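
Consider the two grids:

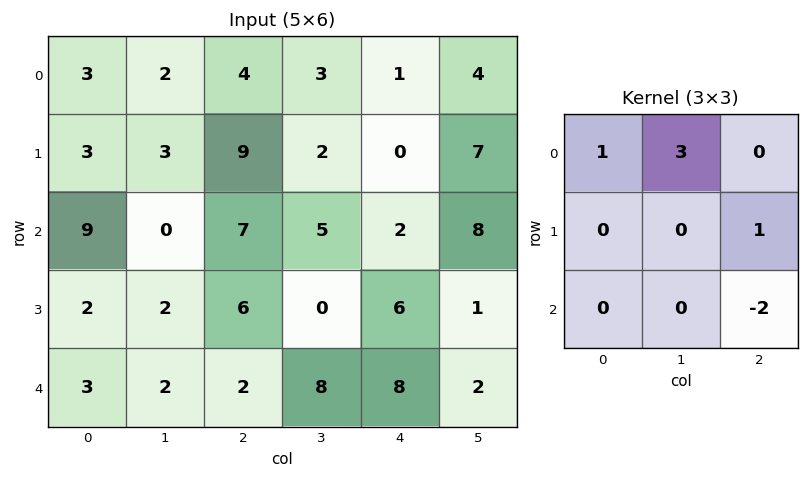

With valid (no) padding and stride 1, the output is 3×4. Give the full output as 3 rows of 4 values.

Output[0,0]: The receptive field on the input at this output position is [3 2 4 / 3 3 9 / 9 0 7]. Elementwise product with the kernel and sum: 3·1 + 2·3 + 9·1 + 7·-2.

4 6 9 -3
7 35 5 8
11 5 12 8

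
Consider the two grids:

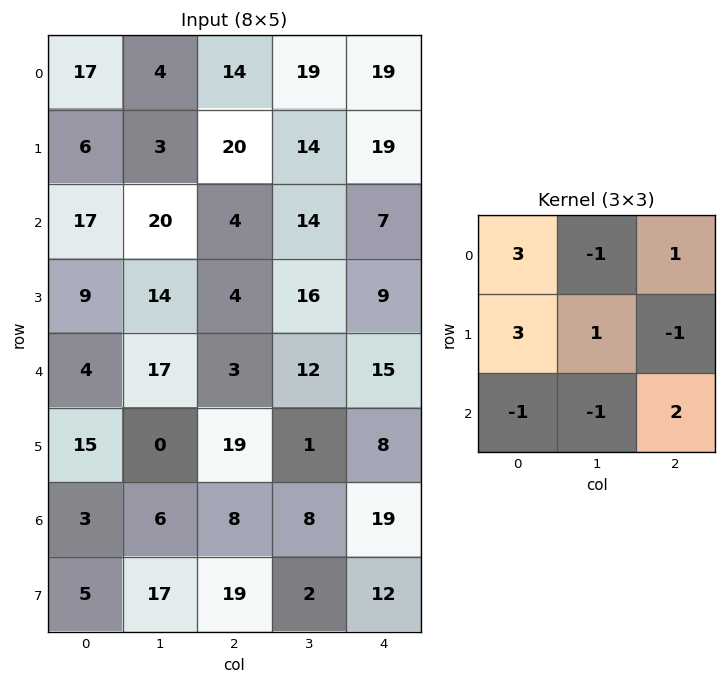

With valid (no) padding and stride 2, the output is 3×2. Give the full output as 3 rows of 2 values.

33 93
57 39
31 84

Output[0,0]: The receptive field on the input at this output position is [17 4 14 / 6 3 20 / 17 20 4]. Elementwise product with the kernel and sum: 17·3 + 4·-1 + 14·1 + 6·3 + 3·1 + 20·-1 + 17·-1 + 20·-1 + 4·2.
Output[0,1]: The receptive field on the input at this output position is [14 19 19 / 20 14 19 / 4 14 7]. Elementwise product with the kernel and sum: 14·3 + 19·-1 + 19·1 + 20·3 + 14·1 + 19·-1 + 4·-1 + 14·-1 + 7·2.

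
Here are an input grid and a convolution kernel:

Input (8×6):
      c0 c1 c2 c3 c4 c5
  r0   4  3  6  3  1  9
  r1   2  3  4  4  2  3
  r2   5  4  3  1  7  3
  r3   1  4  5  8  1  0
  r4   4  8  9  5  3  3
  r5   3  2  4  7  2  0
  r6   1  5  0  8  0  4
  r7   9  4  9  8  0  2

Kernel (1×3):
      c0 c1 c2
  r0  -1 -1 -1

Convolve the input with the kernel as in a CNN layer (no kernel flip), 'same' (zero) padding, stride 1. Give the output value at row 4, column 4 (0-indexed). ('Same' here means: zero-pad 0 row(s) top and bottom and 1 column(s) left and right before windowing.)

The receptive field on the zero-padded input at this output position is [5 3 3]. Elementwise product with the kernel and sum: 5·-1 + 3·-1 + 3·-1.

-11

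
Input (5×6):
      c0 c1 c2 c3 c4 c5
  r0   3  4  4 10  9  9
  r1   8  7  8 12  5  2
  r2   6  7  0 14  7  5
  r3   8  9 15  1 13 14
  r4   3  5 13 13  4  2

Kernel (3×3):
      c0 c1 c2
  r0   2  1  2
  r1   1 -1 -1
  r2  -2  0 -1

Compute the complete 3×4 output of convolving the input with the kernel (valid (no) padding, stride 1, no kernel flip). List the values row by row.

Output[0,0]: The receptive field on the input at this output position is [3 4 4 / 8 7 8 / 6 7 0]. Elementwise product with the kernel and sum: 3·2 + 4·1 + 4·2 + 8·1 + 7·-1 + 8·-1 + 6·-2 + 0·-1.
Output[0,1]: The receptive field on the input at this output position is [4 4 10 / 7 8 12 / 7 0 14]. Elementwise product with the kernel and sum: 4·2 + 4·1 + 10·2 + 7·1 + 8·-1 + 12·-1 + 7·-2 + 14·-1.

-1 -9 20 19
7 20 -26 19
-16 12 -1 -9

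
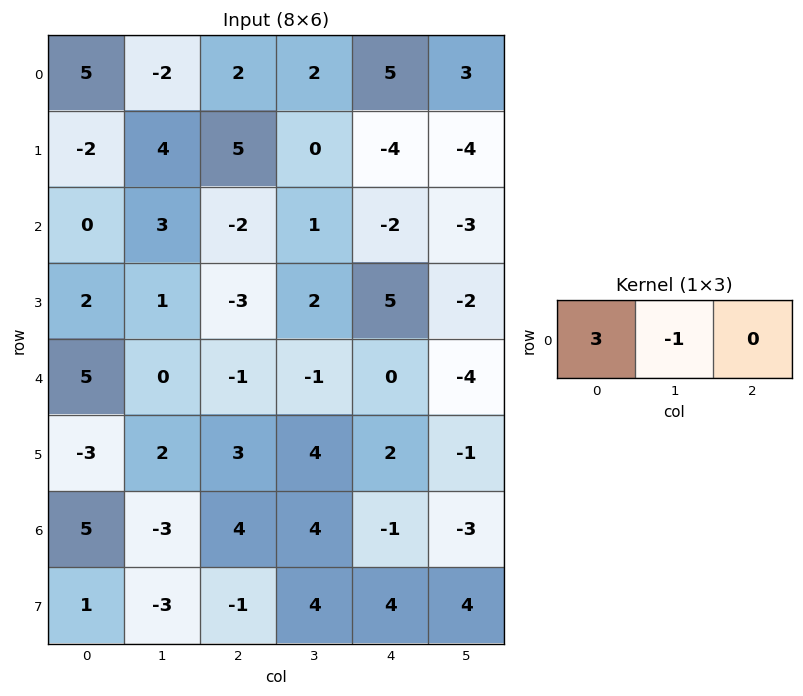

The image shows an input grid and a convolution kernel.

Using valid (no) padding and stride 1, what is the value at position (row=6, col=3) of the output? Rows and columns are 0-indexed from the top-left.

The receptive field on the input at this output position is [4 -1 -3]. Elementwise product with the kernel and sum: 4·3 + -1·-1.

13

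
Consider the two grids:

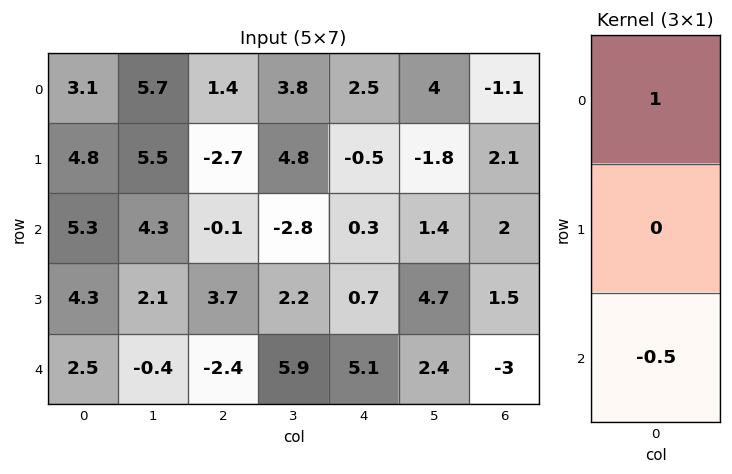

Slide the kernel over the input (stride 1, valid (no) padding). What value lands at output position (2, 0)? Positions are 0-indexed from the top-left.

4.05

The receptive field on the input at this output position is [5.3 / 4.3 / 2.5]. Elementwise product with the kernel and sum: 5.3·1 + 2.5·-0.5.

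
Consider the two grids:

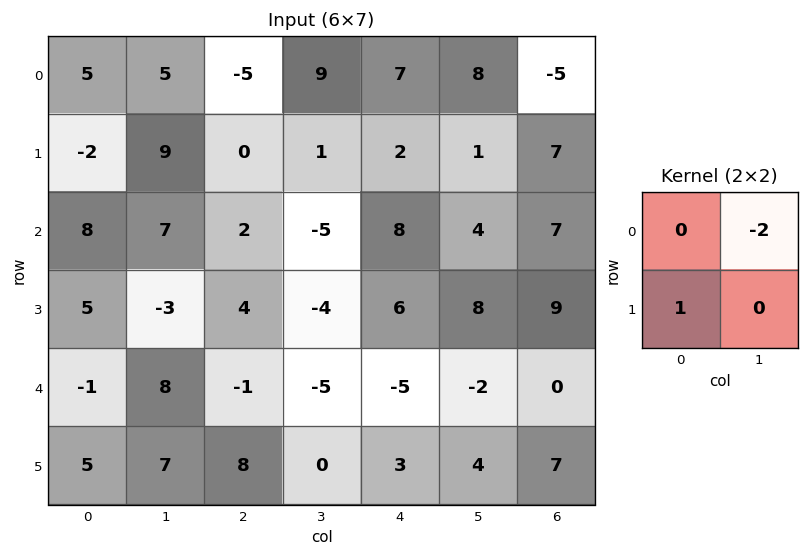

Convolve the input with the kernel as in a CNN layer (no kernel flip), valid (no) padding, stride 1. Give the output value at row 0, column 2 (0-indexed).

-18

The receptive field on the input at this output position is [-5 9 / 0 1]. Elementwise product with the kernel and sum: 9·-2 + 0·1.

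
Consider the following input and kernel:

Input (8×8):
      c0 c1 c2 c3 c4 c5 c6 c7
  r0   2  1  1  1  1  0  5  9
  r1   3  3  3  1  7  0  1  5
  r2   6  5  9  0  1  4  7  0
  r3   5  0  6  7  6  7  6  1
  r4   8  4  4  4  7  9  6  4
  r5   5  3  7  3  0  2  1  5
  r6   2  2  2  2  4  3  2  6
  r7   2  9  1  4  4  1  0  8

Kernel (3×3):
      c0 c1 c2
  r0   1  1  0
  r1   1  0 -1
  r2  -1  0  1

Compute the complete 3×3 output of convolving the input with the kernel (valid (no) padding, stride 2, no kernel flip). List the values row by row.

Output[0,0]: The receptive field on the input at this output position is [2 1 1 / 3 3 3 / 6 5 9]. Elementwise product with the kernel and sum: 2·1 + 1·1 + 3·1 + 3·-1 + 6·-1 + 9·1.

6 -10 13
6 12 4
10 17 13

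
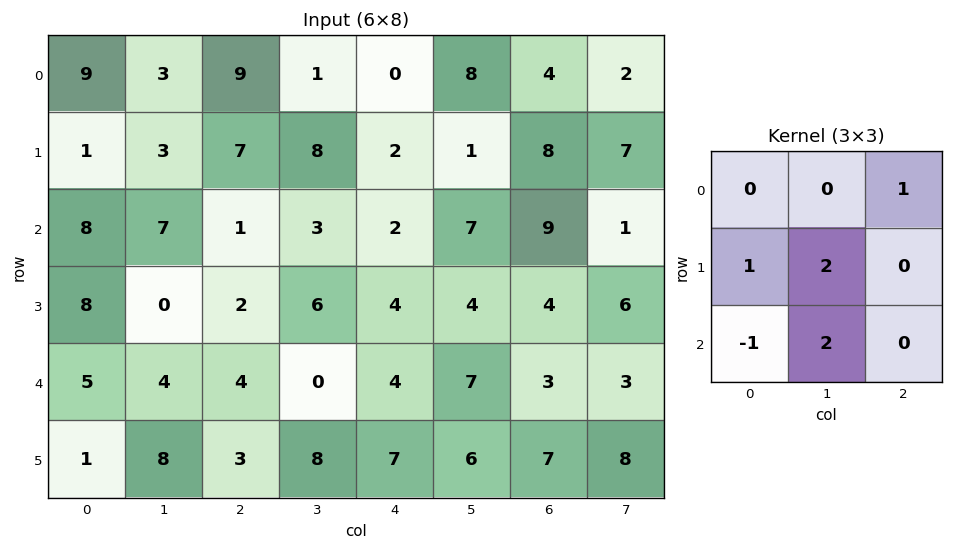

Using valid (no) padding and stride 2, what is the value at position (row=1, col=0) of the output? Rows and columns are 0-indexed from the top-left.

12

The receptive field on the input at this output position is [8 7 1 / 8 0 2 / 5 4 4]. Elementwise product with the kernel and sum: 1·1 + 8·1 + 0·2 + 5·-1 + 4·2.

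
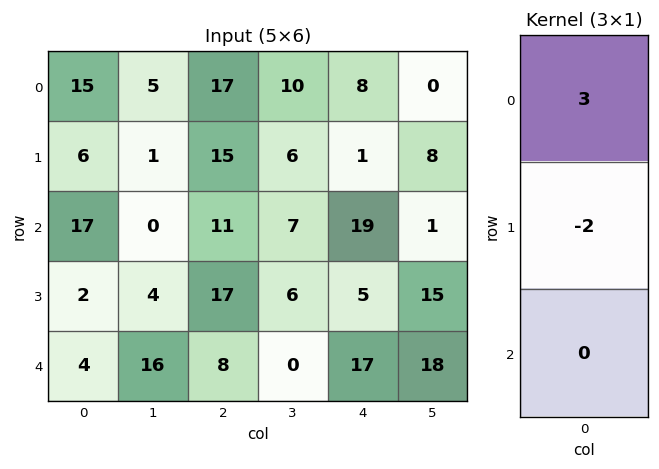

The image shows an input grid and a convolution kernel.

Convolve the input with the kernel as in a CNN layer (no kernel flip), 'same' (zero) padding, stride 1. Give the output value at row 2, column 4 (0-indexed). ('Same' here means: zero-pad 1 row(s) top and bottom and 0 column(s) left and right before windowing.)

The receptive field on the zero-padded input at this output position is [1 / 19 / 5]. Elementwise product with the kernel and sum: 1·3 + 19·-2.

-35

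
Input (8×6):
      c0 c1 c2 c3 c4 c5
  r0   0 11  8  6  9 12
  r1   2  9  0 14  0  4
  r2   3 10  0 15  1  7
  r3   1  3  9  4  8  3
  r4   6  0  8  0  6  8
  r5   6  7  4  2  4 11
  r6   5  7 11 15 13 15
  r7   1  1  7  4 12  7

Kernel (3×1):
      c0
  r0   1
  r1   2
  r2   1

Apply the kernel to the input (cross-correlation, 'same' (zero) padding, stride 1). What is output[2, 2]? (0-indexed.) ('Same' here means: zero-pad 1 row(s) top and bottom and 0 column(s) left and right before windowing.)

9

The receptive field on the zero-padded input at this output position is [0 / 0 / 9]. Elementwise product with the kernel and sum: 0·1 + 0·2 + 9·1.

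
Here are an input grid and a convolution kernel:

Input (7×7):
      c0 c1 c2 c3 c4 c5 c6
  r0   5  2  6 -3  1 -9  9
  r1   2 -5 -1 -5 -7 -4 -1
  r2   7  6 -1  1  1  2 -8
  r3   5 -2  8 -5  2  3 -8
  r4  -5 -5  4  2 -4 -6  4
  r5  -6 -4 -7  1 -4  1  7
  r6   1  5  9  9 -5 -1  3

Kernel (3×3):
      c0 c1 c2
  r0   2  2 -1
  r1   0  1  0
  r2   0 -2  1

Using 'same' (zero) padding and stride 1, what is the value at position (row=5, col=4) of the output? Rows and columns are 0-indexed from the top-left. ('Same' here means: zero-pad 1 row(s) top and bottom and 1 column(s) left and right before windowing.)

7

The receptive field on the zero-padded input at this output position is [2 -4 -6 / 1 -4 1 / 9 -5 -1]. Elementwise product with the kernel and sum: 2·2 + -4·2 + -6·-1 + -4·1 + -5·-2 + -1·1.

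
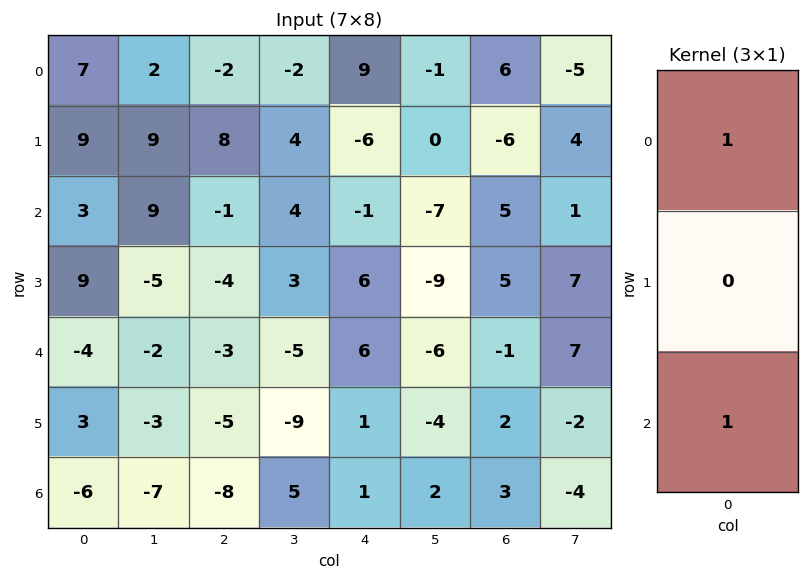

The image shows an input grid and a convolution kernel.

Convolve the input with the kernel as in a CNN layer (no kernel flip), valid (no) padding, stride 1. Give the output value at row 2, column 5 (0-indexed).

The receptive field on the input at this output position is [-7 / -9 / -6]. Elementwise product with the kernel and sum: -7·1 + -6·1.

-13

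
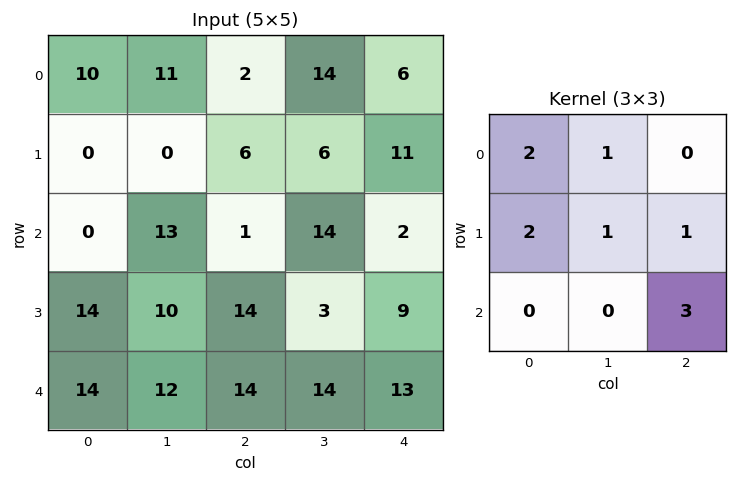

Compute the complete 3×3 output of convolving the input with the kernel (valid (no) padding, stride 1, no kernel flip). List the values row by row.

Output[0,0]: The receptive field on the input at this output position is [10 11 2 / 0 0 6 / 0 13 1]. Elementwise product with the kernel and sum: 10·2 + 11·1 + 0·2 + 0·1 + 6·1 + 1·3.
Output[0,1]: The receptive field on the input at this output position is [11 2 14 / 0 6 6 / 13 1 14]. Elementwise product with the kernel and sum: 11·2 + 2·1 + 0·2 + 6·1 + 6·1 + 14·3.

40 78 53
56 56 63
107 106 95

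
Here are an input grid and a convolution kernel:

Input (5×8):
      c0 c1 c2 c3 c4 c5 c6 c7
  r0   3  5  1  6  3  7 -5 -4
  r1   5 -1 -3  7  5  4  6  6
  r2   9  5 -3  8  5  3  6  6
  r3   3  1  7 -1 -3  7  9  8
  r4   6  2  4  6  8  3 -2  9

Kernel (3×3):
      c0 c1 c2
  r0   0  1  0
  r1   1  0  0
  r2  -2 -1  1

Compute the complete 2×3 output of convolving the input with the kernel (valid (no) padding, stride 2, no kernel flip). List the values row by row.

Output[0,0]: The receptive field on the input at this output position is [3 5 1 / 5 -1 -3 / 9 5 -3]. Elementwise product with the kernel and sum: 5·1 + 5·1 + 9·-2 + 5·-1 + -3·1.

-16 6 5
-2 9 -21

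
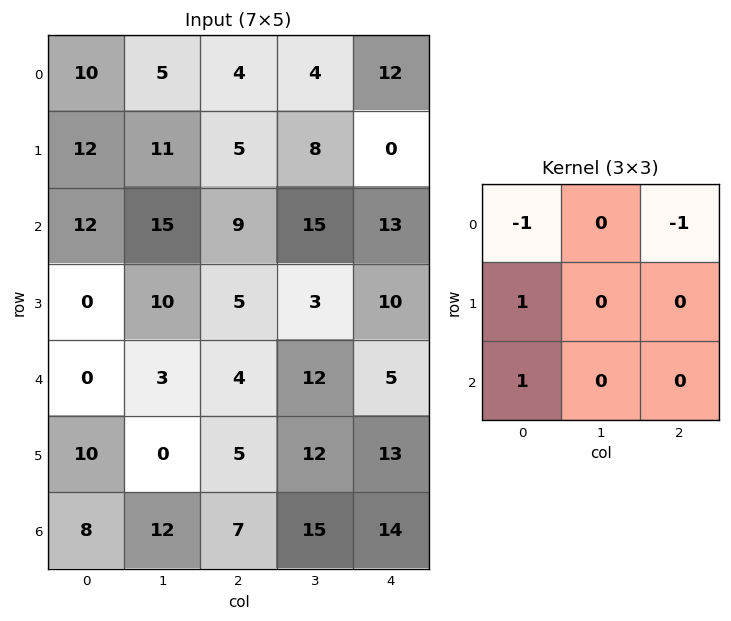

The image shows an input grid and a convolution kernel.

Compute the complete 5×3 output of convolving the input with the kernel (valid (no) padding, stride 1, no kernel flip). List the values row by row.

Output[0,0]: The receptive field on the input at this output position is [10 5 4 / 12 11 5 / 12 15 9]. Elementwise product with the kernel and sum: 10·-1 + 4·-1 + 12·1 + 12·1.

10 17 -2
-5 6 9
-21 -17 -13
5 -10 -6
14 -3 3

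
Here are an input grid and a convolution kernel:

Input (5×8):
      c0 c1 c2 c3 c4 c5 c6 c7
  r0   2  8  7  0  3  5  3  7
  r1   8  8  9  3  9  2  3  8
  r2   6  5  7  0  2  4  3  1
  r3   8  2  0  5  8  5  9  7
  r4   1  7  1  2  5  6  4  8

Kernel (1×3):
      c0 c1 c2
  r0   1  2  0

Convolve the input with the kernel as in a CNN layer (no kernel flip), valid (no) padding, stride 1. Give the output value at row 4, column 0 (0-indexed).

15

The receptive field on the input at this output position is [1 7 1]. Elementwise product with the kernel and sum: 1·1 + 7·2.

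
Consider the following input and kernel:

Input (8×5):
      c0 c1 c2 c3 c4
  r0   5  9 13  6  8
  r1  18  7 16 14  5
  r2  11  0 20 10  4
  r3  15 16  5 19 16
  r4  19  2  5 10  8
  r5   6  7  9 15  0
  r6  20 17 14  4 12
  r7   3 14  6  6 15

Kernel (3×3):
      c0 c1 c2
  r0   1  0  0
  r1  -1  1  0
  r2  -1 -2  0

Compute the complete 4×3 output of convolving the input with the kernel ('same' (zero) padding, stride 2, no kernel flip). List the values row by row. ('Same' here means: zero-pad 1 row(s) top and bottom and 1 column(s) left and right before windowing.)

Output[0,0]: The receptive field on the zero-padded input at this output position is [0 0 0 / 0 5 9 / 0 18 7]. Elementwise product with the kernel and sum: 0·1 + 0·-1 + 5·1 + 0·-1 + 18·-2.
Output[0,1]: The receptive field on the zero-padded input at this output position is [0 0 0 / 9 13 6 / 7 16 14]. Elementwise product with the kernel and sum: 0·1 + 9·-1 + 13·1 + 7·-1 + 16·-2.

-31 -35 -22
-19 1 -43
7 -6 2
14 -22 -13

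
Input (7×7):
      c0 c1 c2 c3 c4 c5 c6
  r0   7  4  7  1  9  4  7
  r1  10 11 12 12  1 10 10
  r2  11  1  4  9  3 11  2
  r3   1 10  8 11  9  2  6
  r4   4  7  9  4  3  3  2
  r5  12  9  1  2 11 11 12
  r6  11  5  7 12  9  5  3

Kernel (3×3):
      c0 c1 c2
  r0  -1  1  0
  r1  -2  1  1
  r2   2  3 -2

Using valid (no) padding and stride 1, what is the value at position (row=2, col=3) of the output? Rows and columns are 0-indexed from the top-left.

The receptive field on the input at this output position is [9 3 11 / 11 9 2 / 4 3 3]. Elementwise product with the kernel and sum: 9·-1 + 3·1 + 11·-2 + 9·1 + 2·1 + 4·2 + 3·3 + 3·-2.

-6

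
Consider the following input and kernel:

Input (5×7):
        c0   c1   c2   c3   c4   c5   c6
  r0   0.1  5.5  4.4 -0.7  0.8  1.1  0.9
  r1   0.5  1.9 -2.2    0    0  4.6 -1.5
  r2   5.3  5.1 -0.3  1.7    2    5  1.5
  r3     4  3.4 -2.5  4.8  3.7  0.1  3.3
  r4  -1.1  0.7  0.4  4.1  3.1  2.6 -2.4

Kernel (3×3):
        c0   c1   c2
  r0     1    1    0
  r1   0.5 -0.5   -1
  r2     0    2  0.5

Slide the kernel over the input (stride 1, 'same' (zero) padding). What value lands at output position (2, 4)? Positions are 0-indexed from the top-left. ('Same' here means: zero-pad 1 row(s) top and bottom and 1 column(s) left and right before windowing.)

2.3

The receptive field on the zero-padded input at this output position is [0 0 4.6 / 1.7 2 5 / 4.8 3.7 0.1]. Elementwise product with the kernel and sum: 0·1 + 0·1 + 1.7·0.5 + 2·-0.5 + 5·-1 + 3.7·2 + 0.1·0.5.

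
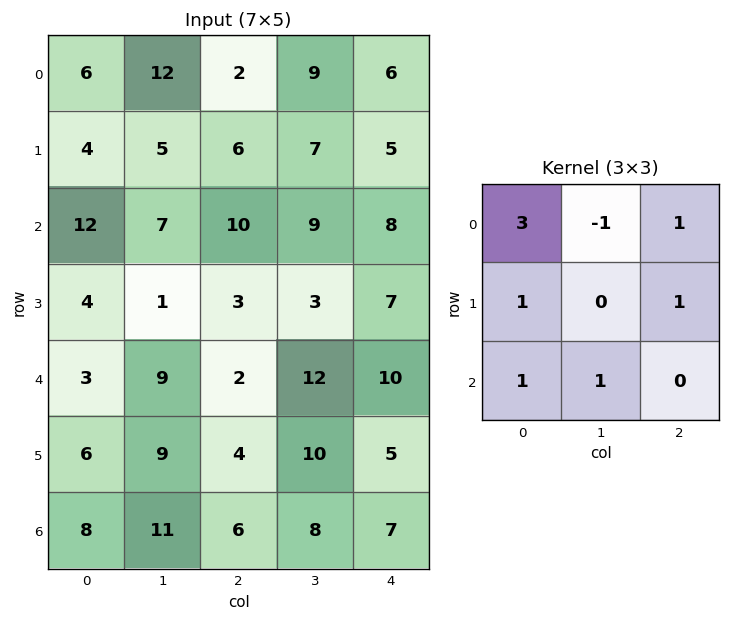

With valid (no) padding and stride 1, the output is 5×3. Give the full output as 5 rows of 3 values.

37 72 33
40 36 40
58 35 53
34 37 39
31 73 27

Output[0,0]: The receptive field on the input at this output position is [6 12 2 / 4 5 6 / 12 7 10]. Elementwise product with the kernel and sum: 6·3 + 12·-1 + 2·1 + 4·1 + 6·1 + 12·1 + 7·1.
Output[0,1]: The receptive field on the input at this output position is [12 2 9 / 5 6 7 / 7 10 9]. Elementwise product with the kernel and sum: 12·3 + 2·-1 + 9·1 + 5·1 + 7·1 + 7·1 + 10·1.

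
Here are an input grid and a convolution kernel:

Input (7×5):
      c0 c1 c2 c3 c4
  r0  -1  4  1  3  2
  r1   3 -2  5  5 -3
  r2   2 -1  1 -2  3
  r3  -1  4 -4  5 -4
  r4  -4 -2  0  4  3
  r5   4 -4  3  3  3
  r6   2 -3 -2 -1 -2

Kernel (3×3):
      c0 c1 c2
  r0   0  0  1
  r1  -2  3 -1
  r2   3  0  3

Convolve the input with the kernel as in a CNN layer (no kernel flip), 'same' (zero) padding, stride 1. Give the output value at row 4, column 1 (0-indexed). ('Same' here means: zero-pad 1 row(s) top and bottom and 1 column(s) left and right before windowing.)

The receptive field on the zero-padded input at this output position is [-1 4 -4 / -4 -2 0 / 4 -4 3]. Elementwise product with the kernel and sum: -4·1 + -4·-2 + -2·3 + 0·-1 + 4·3 + 3·3.

19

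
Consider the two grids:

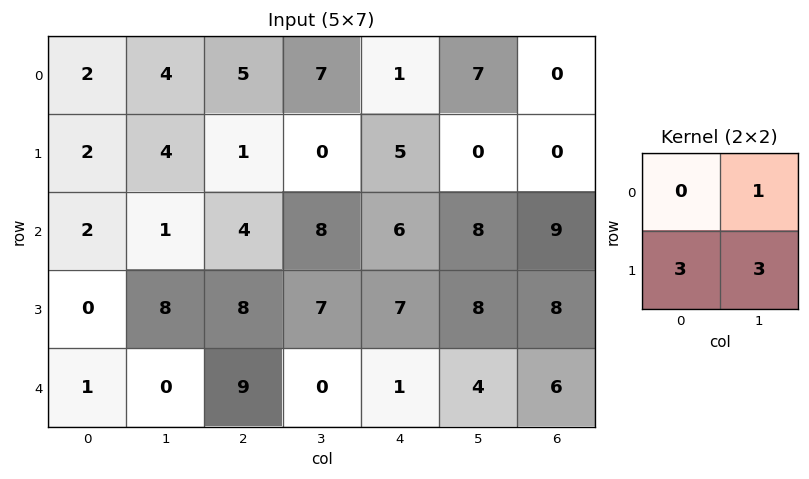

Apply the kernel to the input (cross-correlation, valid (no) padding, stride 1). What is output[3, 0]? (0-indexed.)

11

The receptive field on the input at this output position is [0 8 / 1 0]. Elementwise product with the kernel and sum: 8·1 + 1·3 + 0·3.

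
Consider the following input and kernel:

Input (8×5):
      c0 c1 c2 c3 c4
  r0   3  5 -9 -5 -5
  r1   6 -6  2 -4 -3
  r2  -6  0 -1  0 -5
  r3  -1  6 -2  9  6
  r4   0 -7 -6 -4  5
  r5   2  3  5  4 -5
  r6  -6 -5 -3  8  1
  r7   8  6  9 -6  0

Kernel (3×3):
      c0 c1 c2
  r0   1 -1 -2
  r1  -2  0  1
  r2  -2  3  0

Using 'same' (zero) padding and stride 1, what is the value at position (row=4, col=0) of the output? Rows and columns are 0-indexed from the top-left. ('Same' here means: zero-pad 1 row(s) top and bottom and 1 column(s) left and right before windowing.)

The receptive field on the zero-padded input at this output position is [0 -1 6 / 0 0 -7 / 0 2 3]. Elementwise product with the kernel and sum: 0·1 + -1·-1 + 6·-2 + 0·-2 + -7·1 + 0·-2 + 2·3.

-12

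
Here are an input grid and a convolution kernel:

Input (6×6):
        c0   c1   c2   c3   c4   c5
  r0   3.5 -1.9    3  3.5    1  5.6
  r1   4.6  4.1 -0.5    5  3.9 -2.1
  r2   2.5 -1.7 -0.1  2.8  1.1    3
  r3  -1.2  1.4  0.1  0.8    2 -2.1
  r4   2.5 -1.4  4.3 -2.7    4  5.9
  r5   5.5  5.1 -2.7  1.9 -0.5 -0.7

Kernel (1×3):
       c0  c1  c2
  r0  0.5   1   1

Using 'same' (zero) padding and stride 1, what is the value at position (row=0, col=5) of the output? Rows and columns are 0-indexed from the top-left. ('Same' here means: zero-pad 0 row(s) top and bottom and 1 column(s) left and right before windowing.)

6.1

The receptive field on the zero-padded input at this output position is [1 5.6 0]. Elementwise product with the kernel and sum: 1·0.5 + 5.6·1 + 0·1.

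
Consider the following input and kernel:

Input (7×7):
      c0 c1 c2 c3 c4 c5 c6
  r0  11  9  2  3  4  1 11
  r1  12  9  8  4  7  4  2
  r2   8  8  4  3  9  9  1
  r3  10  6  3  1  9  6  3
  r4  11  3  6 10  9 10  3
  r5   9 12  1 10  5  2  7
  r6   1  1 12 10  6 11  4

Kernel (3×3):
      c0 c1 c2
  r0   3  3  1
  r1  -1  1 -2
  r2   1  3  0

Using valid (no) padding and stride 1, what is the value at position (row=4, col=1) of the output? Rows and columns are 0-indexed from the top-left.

The receptive field on the input at this output position is [3 6 10 / 12 1 10 / 1 12 10]. Elementwise product with the kernel and sum: 3·3 + 6·3 + 10·1 + 12·-1 + 1·1 + 10·-2 + 1·1 + 12·3.

43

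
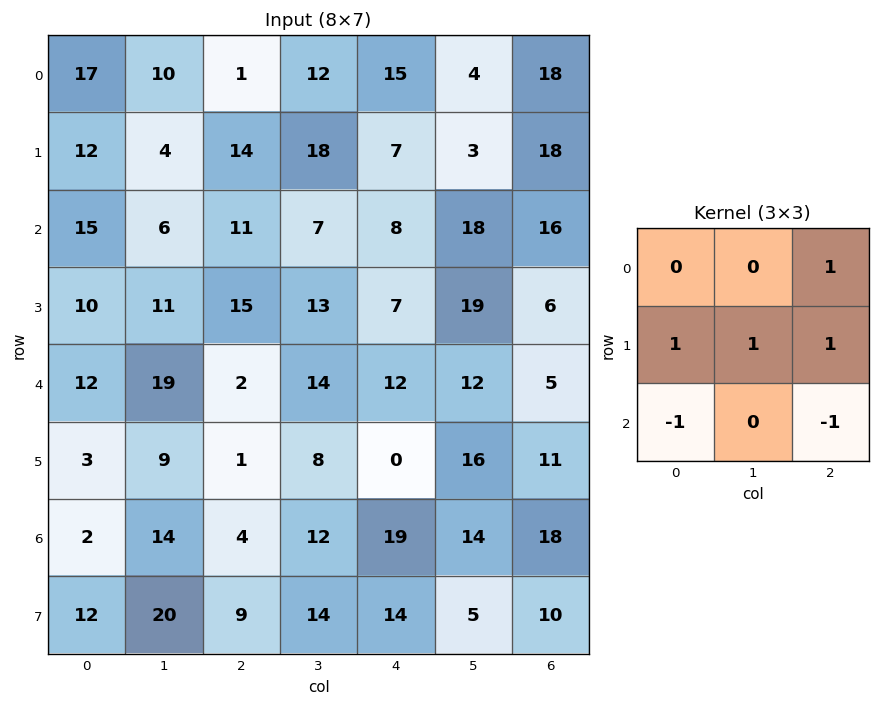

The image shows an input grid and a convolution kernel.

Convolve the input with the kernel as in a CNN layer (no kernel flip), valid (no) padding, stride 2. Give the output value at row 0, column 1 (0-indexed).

35

The receptive field on the input at this output position is [1 12 15 / 14 18 7 / 11 7 8]. Elementwise product with the kernel and sum: 15·1 + 14·1 + 18·1 + 7·1 + 11·-1 + 8·-1.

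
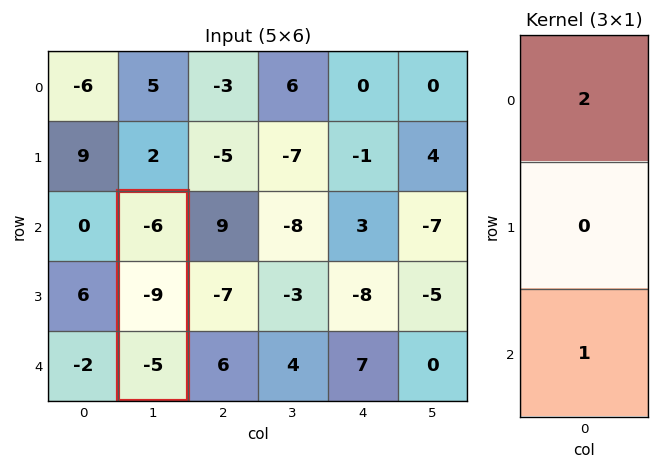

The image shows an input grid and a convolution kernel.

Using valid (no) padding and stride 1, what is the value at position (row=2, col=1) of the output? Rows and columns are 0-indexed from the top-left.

The receptive field on the input at this output position is [-6 / -9 / -5]. Elementwise product with the kernel and sum: -6·2 + -5·1.

-17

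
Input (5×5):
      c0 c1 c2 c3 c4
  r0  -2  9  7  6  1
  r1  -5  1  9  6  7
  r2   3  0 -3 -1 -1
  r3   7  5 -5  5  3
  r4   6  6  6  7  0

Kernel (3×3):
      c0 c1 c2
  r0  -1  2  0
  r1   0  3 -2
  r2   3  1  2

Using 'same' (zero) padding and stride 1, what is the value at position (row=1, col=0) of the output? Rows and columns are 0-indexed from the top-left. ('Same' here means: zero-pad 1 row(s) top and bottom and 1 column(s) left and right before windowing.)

The receptive field on the zero-padded input at this output position is [0 -2 9 / 0 -5 1 / 0 3 0]. Elementwise product with the kernel and sum: 0·-1 + -2·2 + -5·3 + 1·-2 + 0·3 + 3·1 + 0·2.

-18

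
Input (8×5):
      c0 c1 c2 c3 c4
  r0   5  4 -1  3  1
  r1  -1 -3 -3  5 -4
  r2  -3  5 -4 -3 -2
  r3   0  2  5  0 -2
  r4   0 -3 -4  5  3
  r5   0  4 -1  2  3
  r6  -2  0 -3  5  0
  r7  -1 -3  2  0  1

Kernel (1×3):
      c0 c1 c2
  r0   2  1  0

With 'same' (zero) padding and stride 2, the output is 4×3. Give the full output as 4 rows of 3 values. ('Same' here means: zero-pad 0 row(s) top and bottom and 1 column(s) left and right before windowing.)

Output[0,0]: The receptive field on the zero-padded input at this output position is [0 5 4]. Elementwise product with the kernel and sum: 0·2 + 5·1.

5 7 7
-3 6 -8
0 -10 13
-2 -3 10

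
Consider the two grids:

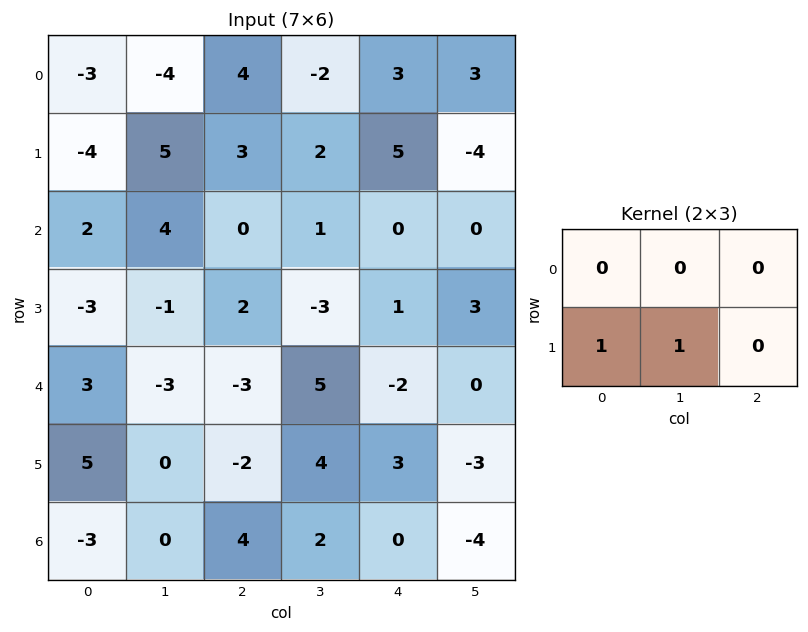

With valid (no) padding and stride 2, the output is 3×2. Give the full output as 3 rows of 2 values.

1 5
-4 -1
5 2

Output[0,0]: The receptive field on the input at this output position is [-3 -4 4 / -4 5 3]. Elementwise product with the kernel and sum: -4·1 + 5·1.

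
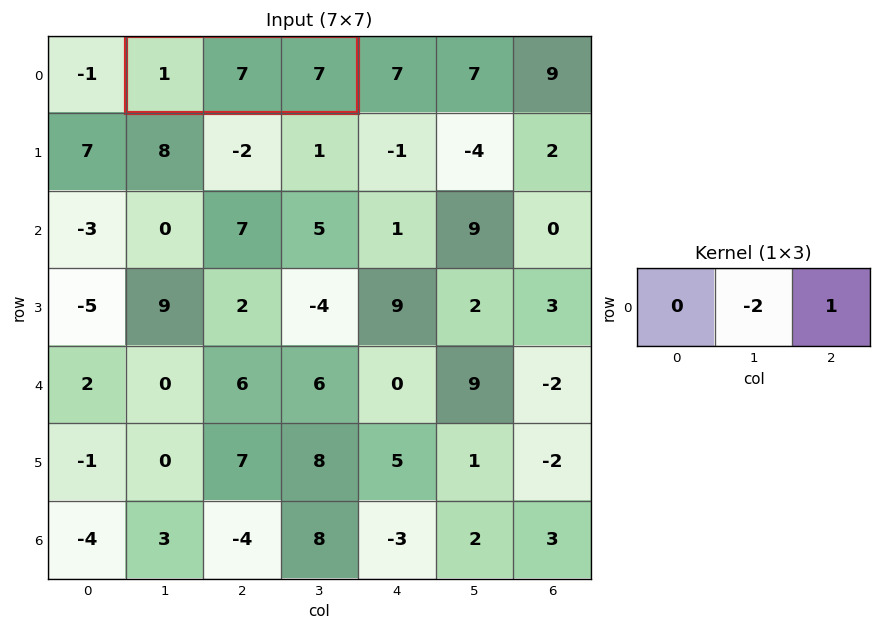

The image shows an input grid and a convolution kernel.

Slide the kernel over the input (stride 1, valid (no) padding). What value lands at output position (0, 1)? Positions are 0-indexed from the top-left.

-7

The receptive field on the input at this output position is [1 7 7]. Elementwise product with the kernel and sum: 7·-2 + 7·1.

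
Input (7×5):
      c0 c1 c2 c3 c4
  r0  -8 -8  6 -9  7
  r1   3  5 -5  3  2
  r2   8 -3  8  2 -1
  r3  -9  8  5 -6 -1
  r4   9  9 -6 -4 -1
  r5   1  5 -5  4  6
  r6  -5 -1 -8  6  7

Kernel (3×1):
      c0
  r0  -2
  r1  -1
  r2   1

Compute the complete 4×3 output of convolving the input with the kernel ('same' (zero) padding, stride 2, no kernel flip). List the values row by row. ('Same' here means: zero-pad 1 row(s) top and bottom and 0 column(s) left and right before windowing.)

11 -11 -5
-23 7 -4
10 -9 9
3 18 -19

Output[0,0]: The receptive field on the zero-padded input at this output position is [0 / -8 / 3]. Elementwise product with the kernel and sum: 0·-2 + -8·-1 + 3·1.
Output[0,1]: The receptive field on the zero-padded input at this output position is [0 / 6 / -5]. Elementwise product with the kernel and sum: 0·-2 + 6·-1 + -5·1.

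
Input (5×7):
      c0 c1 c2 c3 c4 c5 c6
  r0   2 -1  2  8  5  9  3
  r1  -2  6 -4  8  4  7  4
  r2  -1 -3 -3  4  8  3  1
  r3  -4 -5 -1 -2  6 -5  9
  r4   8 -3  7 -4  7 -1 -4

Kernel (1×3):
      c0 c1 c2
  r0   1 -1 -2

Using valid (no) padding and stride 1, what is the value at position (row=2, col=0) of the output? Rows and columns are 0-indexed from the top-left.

8

The receptive field on the input at this output position is [-1 -3 -3]. Elementwise product with the kernel and sum: -1·1 + -3·-1 + -3·-2.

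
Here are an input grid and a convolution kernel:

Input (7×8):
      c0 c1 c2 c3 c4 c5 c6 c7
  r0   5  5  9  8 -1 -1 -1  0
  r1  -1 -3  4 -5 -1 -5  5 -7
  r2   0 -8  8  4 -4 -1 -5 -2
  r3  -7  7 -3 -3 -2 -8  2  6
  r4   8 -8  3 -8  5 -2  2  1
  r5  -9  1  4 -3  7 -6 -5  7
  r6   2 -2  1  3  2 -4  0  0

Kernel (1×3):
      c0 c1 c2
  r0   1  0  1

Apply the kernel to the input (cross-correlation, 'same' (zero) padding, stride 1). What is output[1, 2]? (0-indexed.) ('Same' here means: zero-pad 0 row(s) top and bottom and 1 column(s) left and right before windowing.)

The receptive field on the zero-padded input at this output position is [-3 4 -5]. Elementwise product with the kernel and sum: -3·1 + -5·1.

-8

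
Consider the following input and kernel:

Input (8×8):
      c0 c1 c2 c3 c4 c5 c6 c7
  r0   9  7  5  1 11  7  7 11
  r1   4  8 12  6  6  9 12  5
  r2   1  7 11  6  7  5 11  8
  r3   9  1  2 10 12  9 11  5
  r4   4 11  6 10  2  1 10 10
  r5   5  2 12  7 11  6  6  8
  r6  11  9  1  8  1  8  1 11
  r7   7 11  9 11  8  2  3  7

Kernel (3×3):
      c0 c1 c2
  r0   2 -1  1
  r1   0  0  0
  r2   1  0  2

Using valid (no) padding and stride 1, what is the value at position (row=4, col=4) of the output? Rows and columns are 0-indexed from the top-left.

The receptive field on the input at this output position is [2 1 10 / 11 6 6 / 1 8 1]. Elementwise product with the kernel and sum: 2·2 + 1·-1 + 10·1 + 1·1 + 1·2.

16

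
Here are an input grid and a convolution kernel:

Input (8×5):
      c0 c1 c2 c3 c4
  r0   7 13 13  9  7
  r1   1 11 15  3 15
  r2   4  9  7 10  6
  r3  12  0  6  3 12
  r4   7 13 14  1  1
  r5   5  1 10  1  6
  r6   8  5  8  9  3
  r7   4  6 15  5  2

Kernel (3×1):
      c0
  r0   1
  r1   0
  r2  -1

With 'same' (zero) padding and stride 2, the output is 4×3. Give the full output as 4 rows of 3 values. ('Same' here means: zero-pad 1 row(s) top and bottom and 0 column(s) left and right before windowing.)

Output[0,0]: The receptive field on the zero-padded input at this output position is [0 / 7 / 1]. Elementwise product with the kernel and sum: 0·1 + 1·-1.

-1 -15 -15
-11 9 3
7 -4 6
1 -5 4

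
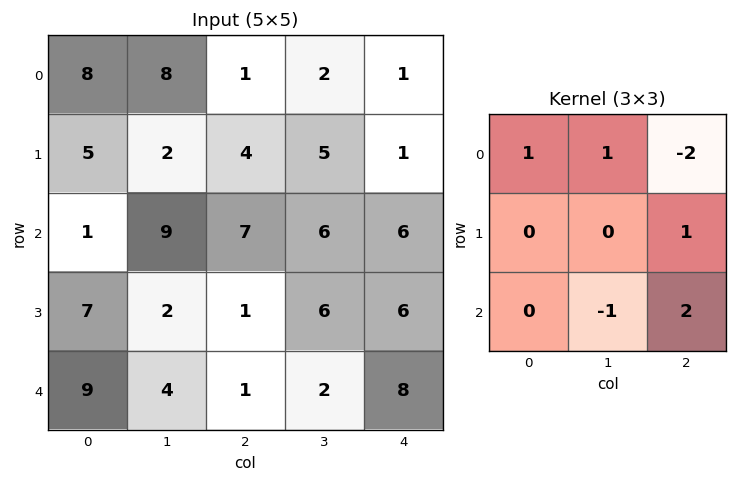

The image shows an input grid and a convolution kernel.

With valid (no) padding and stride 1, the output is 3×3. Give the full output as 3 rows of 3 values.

Output[0,0]: The receptive field on the input at this output position is [8 8 1 / 5 2 4 / 1 9 7]. Elementwise product with the kernel and sum: 8·1 + 8·1 + 1·-2 + 4·1 + 9·-1 + 7·2.
Output[0,1]: The receptive field on the input at this output position is [8 1 2 / 2 4 5 / 9 7 6]. Elementwise product with the kernel and sum: 8·1 + 1·1 + 2·-2 + 5·1 + 7·-1 + 6·2.

23 15 8
6 13 19
-5 13 21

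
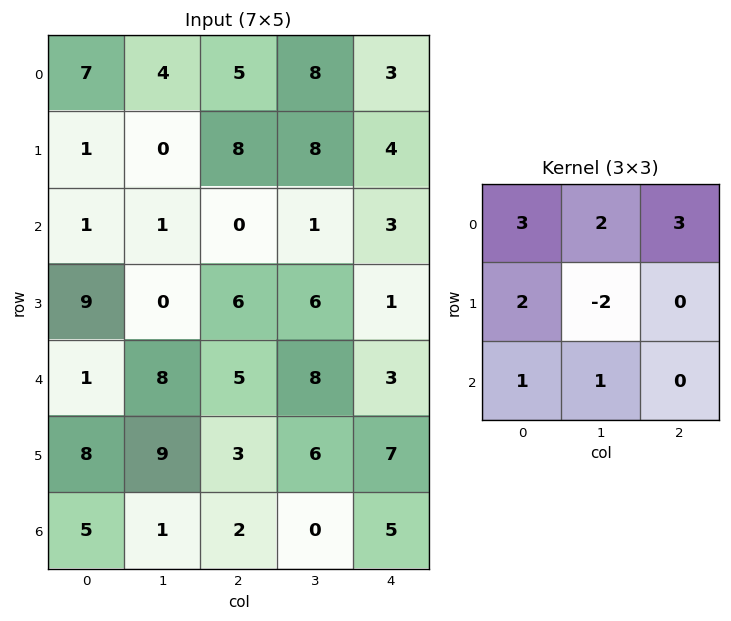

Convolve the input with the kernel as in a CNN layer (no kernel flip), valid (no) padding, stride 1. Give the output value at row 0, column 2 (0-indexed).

41

The receptive field on the input at this output position is [5 8 3 / 8 8 4 / 0 1 3]. Elementwise product with the kernel and sum: 5·3 + 8·2 + 3·3 + 8·2 + 8·-2 + 0·1 + 1·1.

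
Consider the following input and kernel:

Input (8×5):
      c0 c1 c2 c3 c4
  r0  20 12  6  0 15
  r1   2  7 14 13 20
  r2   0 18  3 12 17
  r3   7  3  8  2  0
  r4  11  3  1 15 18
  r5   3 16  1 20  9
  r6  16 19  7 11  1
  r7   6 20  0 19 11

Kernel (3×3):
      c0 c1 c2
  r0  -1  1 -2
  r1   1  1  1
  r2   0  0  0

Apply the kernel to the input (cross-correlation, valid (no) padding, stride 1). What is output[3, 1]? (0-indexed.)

20

The receptive field on the input at this output position is [3 8 2 / 3 1 15 / 16 1 20]. Elementwise product with the kernel and sum: 3·-1 + 8·1 + 2·-2 + 3·1 + 1·1 + 15·1.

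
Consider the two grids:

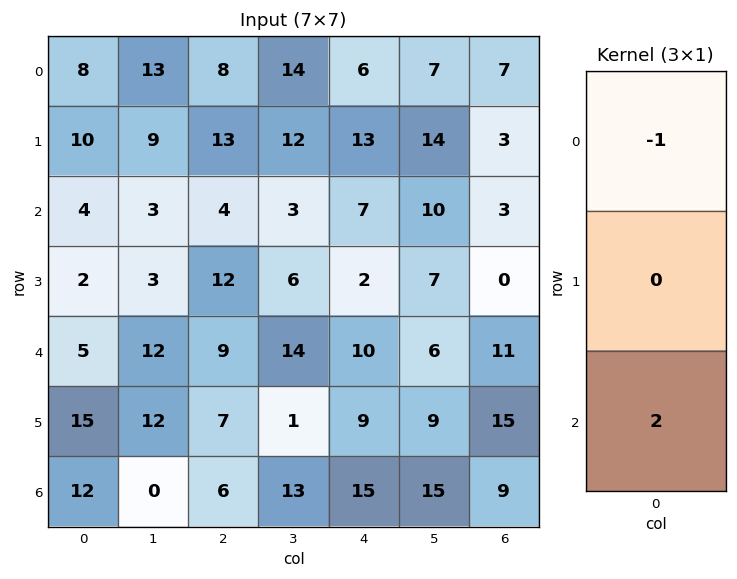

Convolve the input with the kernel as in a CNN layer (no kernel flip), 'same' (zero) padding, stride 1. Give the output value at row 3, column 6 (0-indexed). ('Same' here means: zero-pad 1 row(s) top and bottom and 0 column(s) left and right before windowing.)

The receptive field on the zero-padded input at this output position is [3 / 0 / 11]. Elementwise product with the kernel and sum: 3·-1 + 11·2.

19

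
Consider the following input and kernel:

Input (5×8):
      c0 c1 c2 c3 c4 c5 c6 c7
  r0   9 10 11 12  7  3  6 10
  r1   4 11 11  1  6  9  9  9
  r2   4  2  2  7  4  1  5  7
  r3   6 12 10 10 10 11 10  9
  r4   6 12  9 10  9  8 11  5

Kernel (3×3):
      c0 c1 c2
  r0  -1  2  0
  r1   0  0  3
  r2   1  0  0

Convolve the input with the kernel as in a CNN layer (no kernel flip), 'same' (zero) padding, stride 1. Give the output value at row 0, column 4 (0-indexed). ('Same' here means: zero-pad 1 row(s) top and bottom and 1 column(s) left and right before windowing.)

10

The receptive field on the zero-padded input at this output position is [0 0 0 / 12 7 3 / 1 6 9]. Elementwise product with the kernel and sum: 0·-1 + 0·2 + 3·3 + 1·1.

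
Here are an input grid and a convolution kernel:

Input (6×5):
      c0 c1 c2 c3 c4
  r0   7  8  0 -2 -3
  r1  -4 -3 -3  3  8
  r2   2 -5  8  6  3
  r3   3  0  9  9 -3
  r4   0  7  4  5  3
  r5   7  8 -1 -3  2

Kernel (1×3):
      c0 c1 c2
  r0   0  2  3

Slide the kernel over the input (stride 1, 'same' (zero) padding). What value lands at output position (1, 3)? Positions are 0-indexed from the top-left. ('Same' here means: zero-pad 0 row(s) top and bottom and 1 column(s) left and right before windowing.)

30

The receptive field on the zero-padded input at this output position is [-3 3 8]. Elementwise product with the kernel and sum: 3·2 + 8·3.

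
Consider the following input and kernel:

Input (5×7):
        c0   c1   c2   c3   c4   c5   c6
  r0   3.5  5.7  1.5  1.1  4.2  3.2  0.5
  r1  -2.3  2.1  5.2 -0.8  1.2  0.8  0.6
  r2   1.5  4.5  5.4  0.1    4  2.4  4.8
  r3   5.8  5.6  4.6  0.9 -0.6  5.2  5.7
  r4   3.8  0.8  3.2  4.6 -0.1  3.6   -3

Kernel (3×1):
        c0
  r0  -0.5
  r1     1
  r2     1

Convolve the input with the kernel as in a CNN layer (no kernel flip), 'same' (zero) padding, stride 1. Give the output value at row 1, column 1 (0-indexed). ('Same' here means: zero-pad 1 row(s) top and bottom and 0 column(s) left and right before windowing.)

3.75

The receptive field on the zero-padded input at this output position is [5.7 / 2.1 / 4.5]. Elementwise product with the kernel and sum: 5.7·-0.5 + 2.1·1 + 4.5·1.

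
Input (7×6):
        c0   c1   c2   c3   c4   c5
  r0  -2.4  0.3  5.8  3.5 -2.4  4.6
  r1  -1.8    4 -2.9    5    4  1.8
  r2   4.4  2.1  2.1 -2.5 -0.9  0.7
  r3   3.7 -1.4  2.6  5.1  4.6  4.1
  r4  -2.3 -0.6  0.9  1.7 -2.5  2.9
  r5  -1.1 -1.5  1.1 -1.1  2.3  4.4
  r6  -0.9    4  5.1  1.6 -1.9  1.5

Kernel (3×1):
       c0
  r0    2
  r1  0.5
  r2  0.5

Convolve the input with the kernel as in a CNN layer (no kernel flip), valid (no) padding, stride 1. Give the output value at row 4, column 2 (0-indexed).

The receptive field on the input at this output position is [0.9 / 1.1 / 5.1]. Elementwise product with the kernel and sum: 0.9·2 + 1.1·0.5 + 5.1·0.5.

4.9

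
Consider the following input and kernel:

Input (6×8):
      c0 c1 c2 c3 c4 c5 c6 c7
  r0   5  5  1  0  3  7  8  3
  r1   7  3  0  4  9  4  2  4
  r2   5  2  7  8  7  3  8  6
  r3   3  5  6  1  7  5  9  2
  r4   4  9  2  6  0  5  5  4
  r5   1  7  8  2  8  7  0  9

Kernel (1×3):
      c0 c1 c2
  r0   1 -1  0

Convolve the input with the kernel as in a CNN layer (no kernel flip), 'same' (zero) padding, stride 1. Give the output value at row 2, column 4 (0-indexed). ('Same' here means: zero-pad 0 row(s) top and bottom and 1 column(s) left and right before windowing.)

1

The receptive field on the zero-padded input at this output position is [8 7 3]. Elementwise product with the kernel and sum: 8·1 + 7·-1.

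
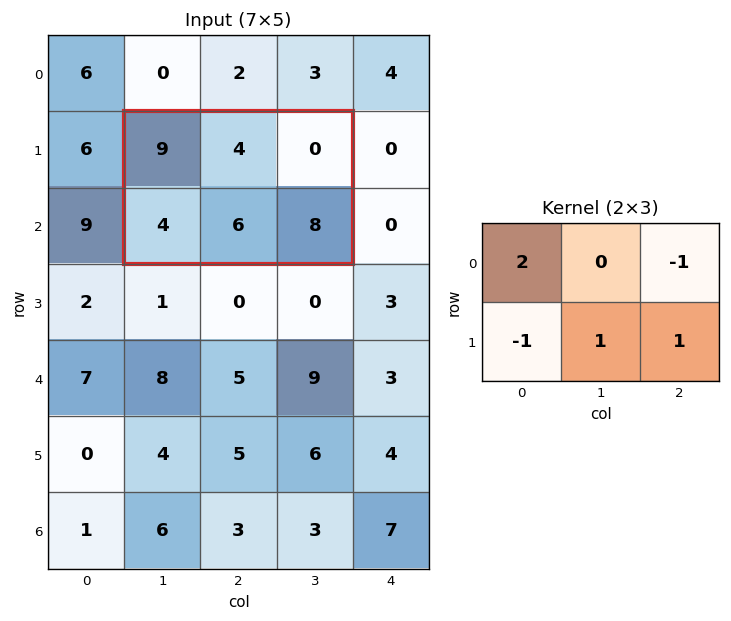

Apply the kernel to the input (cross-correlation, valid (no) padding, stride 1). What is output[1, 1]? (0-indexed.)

The receptive field on the input at this output position is [9 4 0 / 4 6 8]. Elementwise product with the kernel and sum: 9·2 + 0·-1 + 4·-1 + 6·1 + 8·1.

28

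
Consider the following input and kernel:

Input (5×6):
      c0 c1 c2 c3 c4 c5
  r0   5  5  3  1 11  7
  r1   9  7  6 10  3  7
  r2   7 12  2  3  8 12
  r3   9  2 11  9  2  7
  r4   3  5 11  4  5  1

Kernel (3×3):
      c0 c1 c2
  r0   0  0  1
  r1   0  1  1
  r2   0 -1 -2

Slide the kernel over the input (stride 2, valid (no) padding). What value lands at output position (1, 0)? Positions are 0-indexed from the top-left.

The receptive field on the input at this output position is [7 12 2 / 9 2 11 / 3 5 11]. Elementwise product with the kernel and sum: 2·1 + 2·1 + 11·1 + 5·-1 + 11·-2.

-12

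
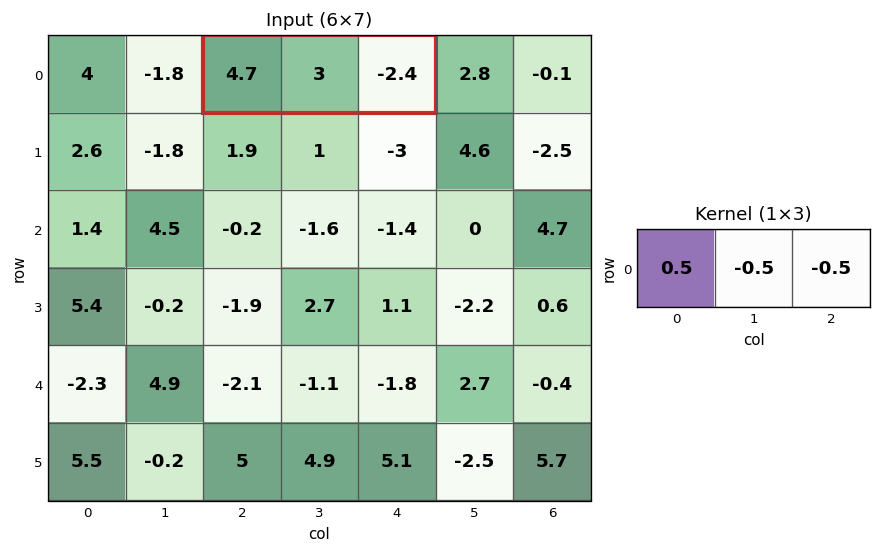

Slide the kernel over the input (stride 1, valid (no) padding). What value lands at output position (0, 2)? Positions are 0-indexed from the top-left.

The receptive field on the input at this output position is [4.7 3 -2.4]. Elementwise product with the kernel and sum: 4.7·0.5 + 3·-0.5 + -2.4·-0.5.

2.05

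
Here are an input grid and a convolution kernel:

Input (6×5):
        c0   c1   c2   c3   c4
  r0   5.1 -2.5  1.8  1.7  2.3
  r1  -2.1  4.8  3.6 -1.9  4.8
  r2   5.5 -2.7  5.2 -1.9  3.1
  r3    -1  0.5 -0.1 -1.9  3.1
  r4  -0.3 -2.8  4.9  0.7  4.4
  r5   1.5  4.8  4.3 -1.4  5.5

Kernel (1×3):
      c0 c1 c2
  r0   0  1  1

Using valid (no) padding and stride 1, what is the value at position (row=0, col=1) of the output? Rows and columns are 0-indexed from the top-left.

3.5

The receptive field on the input at this output position is [-2.5 1.8 1.7]. Elementwise product with the kernel and sum: 1.8·1 + 1.7·1.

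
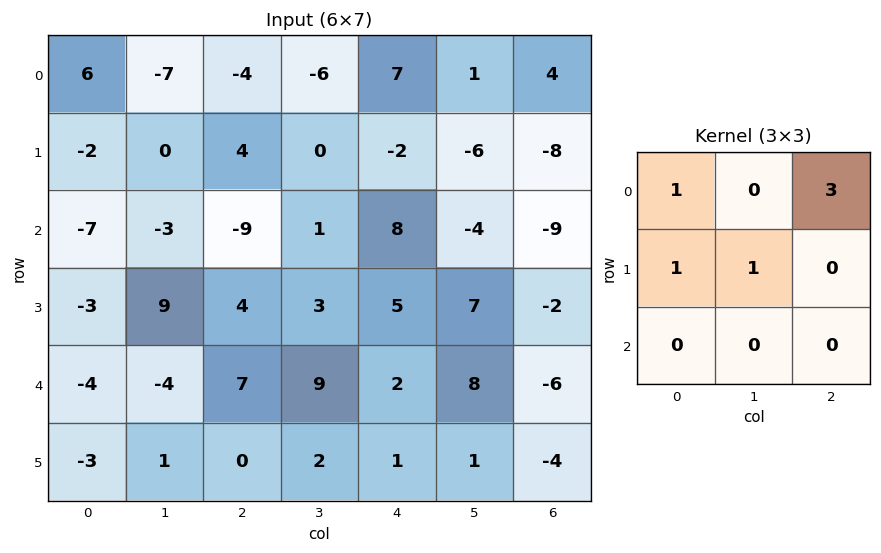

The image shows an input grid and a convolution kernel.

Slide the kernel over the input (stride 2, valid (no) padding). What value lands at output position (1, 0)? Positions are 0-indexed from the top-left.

The receptive field on the input at this output position is [-7 -3 -9 / -3 9 4 / -4 -4 7]. Elementwise product with the kernel and sum: -7·1 + -9·3 + -3·1 + 9·1.

-28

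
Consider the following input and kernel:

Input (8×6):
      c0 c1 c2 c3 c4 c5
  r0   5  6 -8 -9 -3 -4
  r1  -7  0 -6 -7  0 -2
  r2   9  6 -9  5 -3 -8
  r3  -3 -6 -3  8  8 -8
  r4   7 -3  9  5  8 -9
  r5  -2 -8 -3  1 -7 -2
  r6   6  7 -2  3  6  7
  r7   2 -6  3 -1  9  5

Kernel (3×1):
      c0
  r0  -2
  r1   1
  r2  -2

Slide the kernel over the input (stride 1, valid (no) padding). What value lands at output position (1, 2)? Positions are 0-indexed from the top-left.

The receptive field on the input at this output position is [-6 / -9 / -3]. Elementwise product with the kernel and sum: -6·-2 + -9·1 + -3·-2.

9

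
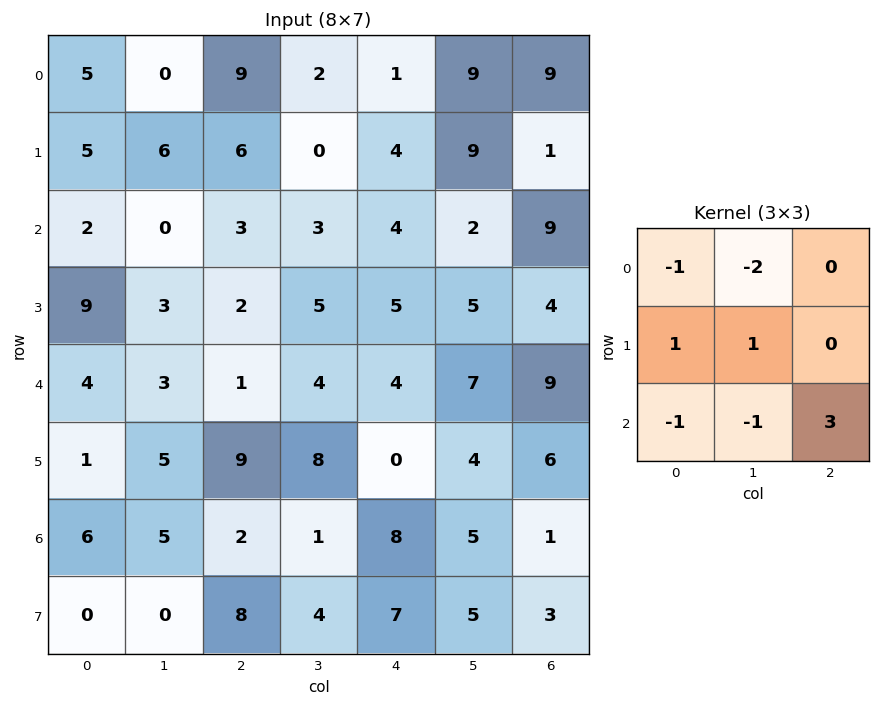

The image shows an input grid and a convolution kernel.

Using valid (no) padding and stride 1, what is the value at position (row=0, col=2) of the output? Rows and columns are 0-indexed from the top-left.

The receptive field on the input at this output position is [9 2 1 / 6 0 4 / 3 3 4]. Elementwise product with the kernel and sum: 9·-1 + 2·-2 + 6·1 + 0·1 + 3·-1 + 3·-1 + 4·3.

-1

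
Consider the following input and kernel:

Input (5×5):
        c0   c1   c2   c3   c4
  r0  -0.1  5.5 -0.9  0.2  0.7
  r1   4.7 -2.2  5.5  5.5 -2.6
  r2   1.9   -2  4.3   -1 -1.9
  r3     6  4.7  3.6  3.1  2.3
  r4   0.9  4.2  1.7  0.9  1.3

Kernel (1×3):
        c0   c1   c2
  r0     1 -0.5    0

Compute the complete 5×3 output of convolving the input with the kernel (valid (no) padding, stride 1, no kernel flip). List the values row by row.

-2.85 5.95 -1
5.8 -4.95 2.75
2.9 -4.15 4.8
3.65 2.9 2.05
-1.2 3.35 1.25

Output[0,0]: The receptive field on the input at this output position is [-0.1 5.5 -0.9]. Elementwise product with the kernel and sum: -0.1·1 + 5.5·-0.5.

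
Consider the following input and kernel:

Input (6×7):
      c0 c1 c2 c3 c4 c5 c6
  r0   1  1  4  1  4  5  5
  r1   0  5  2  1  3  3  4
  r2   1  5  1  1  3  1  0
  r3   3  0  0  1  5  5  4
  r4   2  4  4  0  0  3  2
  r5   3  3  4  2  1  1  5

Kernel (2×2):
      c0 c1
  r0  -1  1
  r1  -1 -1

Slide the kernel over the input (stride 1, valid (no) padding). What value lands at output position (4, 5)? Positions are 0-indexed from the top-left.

-7

The receptive field on the input at this output position is [3 2 / 1 5]. Elementwise product with the kernel and sum: 3·-1 + 2·1 + 1·-1 + 5·-1.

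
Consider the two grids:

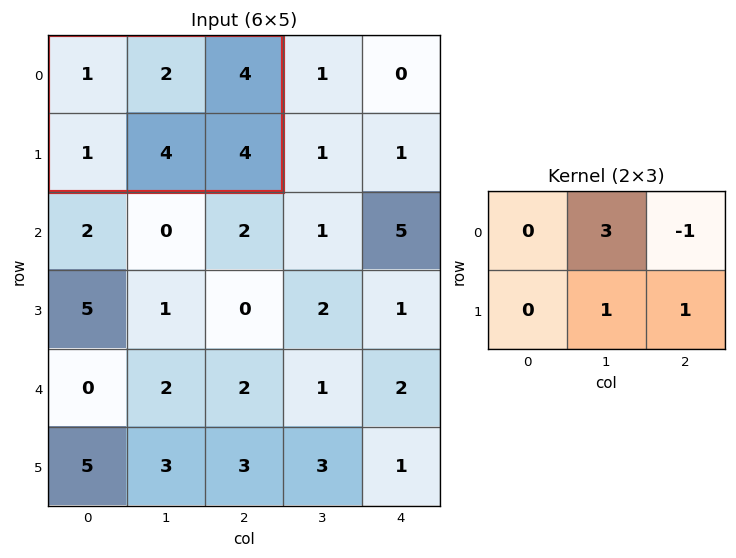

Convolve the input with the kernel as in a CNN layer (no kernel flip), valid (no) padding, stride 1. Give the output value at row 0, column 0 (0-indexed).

The receptive field on the input at this output position is [1 2 4 / 1 4 4]. Elementwise product with the kernel and sum: 2·3 + 4·-1 + 4·1 + 4·1.

10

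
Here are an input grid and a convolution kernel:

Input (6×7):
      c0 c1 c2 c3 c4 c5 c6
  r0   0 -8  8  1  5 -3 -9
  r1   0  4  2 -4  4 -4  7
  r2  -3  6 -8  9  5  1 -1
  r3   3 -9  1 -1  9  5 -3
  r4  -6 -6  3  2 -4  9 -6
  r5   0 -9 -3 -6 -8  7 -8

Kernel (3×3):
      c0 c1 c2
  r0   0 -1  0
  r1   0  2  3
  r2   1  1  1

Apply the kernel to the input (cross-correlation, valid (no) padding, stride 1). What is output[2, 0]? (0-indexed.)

-30

The receptive field on the input at this output position is [-3 6 -8 / 3 -9 1 / -6 -6 3]. Elementwise product with the kernel and sum: 6·-1 + -9·2 + 1·3 + -6·1 + -6·1 + 3·1.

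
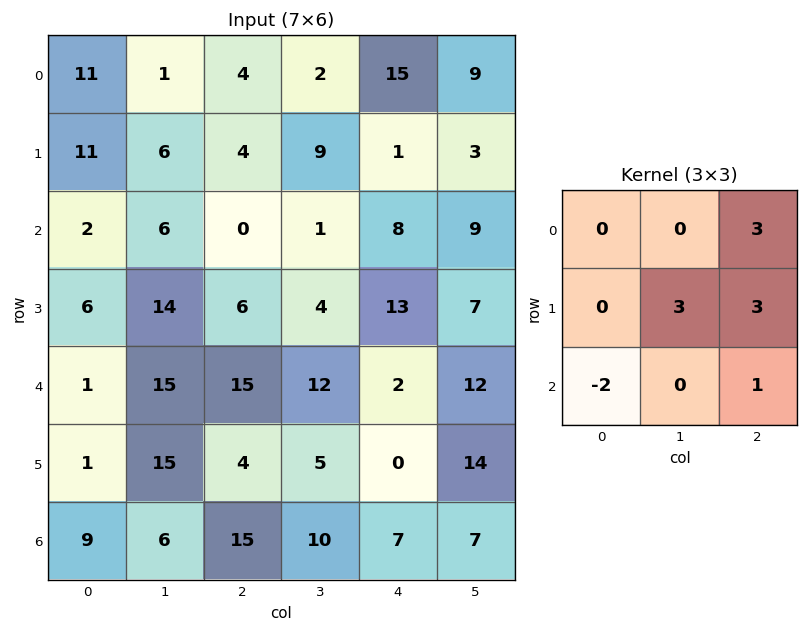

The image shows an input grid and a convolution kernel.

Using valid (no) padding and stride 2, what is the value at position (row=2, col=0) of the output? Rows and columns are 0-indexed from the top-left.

The receptive field on the input at this output position is [1 15 15 / 1 15 4 / 9 6 15]. Elementwise product with the kernel and sum: 15·3 + 15·3 + 4·3 + 9·-2 + 15·1.

99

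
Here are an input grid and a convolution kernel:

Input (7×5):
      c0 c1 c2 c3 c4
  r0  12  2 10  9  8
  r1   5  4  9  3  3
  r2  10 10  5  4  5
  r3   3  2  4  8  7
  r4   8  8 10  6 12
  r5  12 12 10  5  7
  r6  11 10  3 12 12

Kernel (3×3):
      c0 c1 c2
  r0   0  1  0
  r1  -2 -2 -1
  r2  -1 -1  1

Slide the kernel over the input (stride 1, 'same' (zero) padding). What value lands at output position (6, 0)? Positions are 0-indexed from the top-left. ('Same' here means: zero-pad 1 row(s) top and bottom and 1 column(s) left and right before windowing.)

-20

The receptive field on the zero-padded input at this output position is [0 12 12 / 0 11 10 / 0 0 0]. Elementwise product with the kernel and sum: 12·1 + 0·-2 + 11·-2 + 10·-1 + 0·-1 + 0·-1 + 0·1.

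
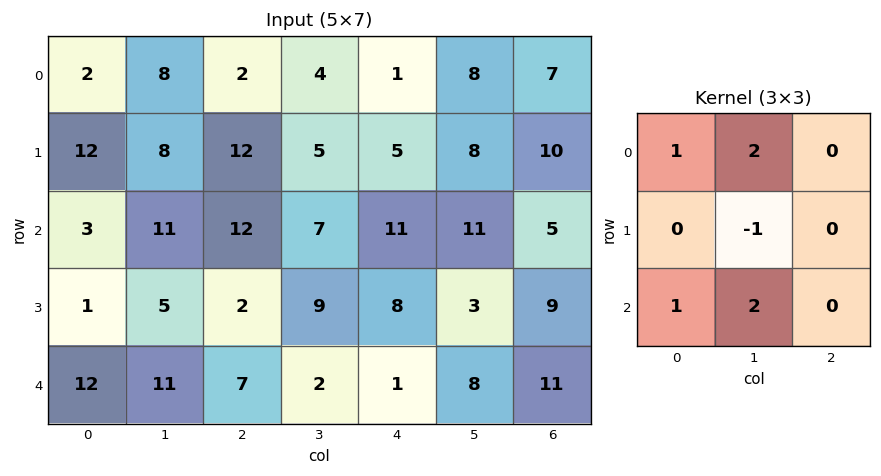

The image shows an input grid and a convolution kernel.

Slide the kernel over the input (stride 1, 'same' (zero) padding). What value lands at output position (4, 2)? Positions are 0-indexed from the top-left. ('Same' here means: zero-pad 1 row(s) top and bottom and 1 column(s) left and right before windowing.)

The receptive field on the zero-padded input at this output position is [5 2 9 / 11 7 2 / 0 0 0]. Elementwise product with the kernel and sum: 5·1 + 2·2 + 7·-1 + 0·1 + 0·2.

2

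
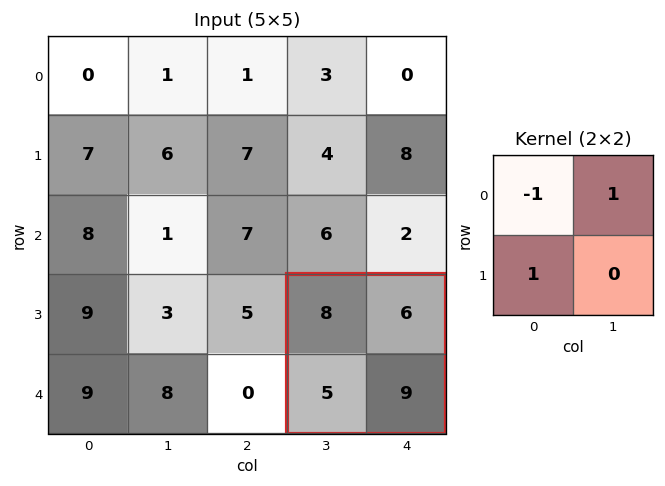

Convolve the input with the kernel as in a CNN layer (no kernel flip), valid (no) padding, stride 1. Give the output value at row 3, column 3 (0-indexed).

The receptive field on the input at this output position is [8 6 / 5 9]. Elementwise product with the kernel and sum: 8·-1 + 6·1 + 5·1.

3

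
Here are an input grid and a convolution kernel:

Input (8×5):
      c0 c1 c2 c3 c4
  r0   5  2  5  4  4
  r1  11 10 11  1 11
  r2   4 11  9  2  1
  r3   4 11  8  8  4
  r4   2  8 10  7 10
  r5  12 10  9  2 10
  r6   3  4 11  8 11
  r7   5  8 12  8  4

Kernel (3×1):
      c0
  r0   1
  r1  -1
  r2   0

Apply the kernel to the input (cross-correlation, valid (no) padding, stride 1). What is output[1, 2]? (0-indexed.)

The receptive field on the input at this output position is [11 / 9 / 8]. Elementwise product with the kernel and sum: 11·1 + 9·-1.

2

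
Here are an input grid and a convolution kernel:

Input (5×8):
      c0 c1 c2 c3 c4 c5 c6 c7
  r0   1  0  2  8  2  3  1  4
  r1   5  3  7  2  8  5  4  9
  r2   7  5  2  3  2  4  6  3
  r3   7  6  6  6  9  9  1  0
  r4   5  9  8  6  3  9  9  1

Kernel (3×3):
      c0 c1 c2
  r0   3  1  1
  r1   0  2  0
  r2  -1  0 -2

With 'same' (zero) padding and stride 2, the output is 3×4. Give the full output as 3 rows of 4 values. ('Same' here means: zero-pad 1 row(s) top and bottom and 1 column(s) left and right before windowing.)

-4 -3 -8 -21
10 4 -1 31
23 46 42 46

Output[0,0]: The receptive field on the zero-padded input at this output position is [0 0 0 / 0 1 0 / 0 5 3]. Elementwise product with the kernel and sum: 0·3 + 0·1 + 0·1 + 1·2 + 0·-1 + 3·-2.
Output[0,1]: The receptive field on the zero-padded input at this output position is [0 0 0 / 0 2 8 / 3 7 2]. Elementwise product with the kernel and sum: 0·3 + 0·1 + 0·1 + 2·2 + 3·-1 + 2·-2.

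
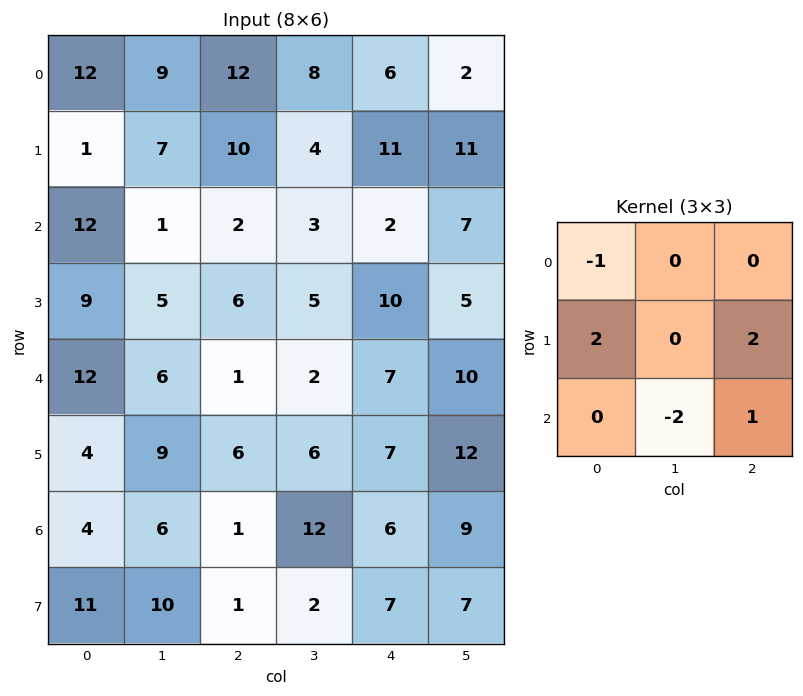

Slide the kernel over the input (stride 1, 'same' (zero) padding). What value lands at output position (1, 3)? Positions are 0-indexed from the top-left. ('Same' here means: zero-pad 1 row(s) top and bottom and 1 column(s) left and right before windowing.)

26

The receptive field on the zero-padded input at this output position is [12 8 6 / 10 4 11 / 2 3 2]. Elementwise product with the kernel and sum: 12·-1 + 10·2 + 11·2 + 3·-2 + 2·1.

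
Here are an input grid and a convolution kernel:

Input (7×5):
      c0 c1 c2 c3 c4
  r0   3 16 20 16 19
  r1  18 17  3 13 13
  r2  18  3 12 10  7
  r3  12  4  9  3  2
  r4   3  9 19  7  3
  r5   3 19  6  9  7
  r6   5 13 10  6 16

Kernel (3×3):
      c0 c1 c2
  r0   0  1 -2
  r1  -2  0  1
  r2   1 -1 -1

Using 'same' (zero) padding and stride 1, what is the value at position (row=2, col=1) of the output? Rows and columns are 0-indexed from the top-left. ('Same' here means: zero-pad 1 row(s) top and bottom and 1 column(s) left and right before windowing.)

-14

The receptive field on the zero-padded input at this output position is [18 17 3 / 18 3 12 / 12 4 9]. Elementwise product with the kernel and sum: 17·1 + 3·-2 + 18·-2 + 12·1 + 12·1 + 4·-1 + 9·-1.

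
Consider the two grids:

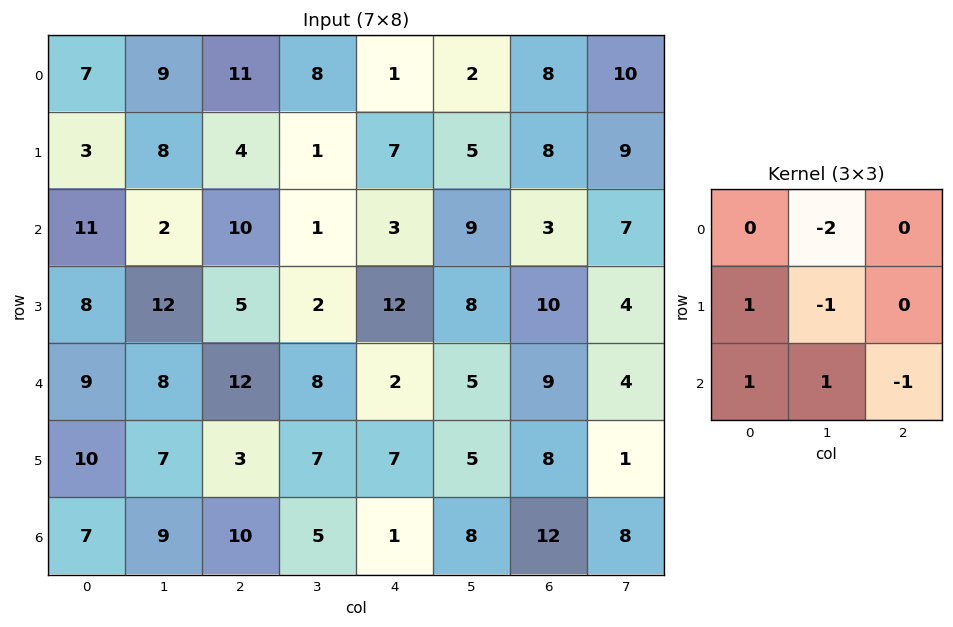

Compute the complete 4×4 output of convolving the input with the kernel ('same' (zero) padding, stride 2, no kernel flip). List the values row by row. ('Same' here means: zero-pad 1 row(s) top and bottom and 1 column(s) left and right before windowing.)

-12 9 10 -2
-21 -1 -10 4
-22 -11 -9 -12
-27 -7 -10 -20

Output[0,0]: The receptive field on the zero-padded input at this output position is [0 0 0 / 0 7 9 / 0 3 8]. Elementwise product with the kernel and sum: 0·-2 + 0·1 + 7·-1 + 0·1 + 3·1 + 8·-1.
Output[0,1]: The receptive field on the zero-padded input at this output position is [0 0 0 / 9 11 8 / 8 4 1]. Elementwise product with the kernel and sum: 0·-2 + 9·1 + 11·-1 + 8·1 + 4·1 + 1·-1.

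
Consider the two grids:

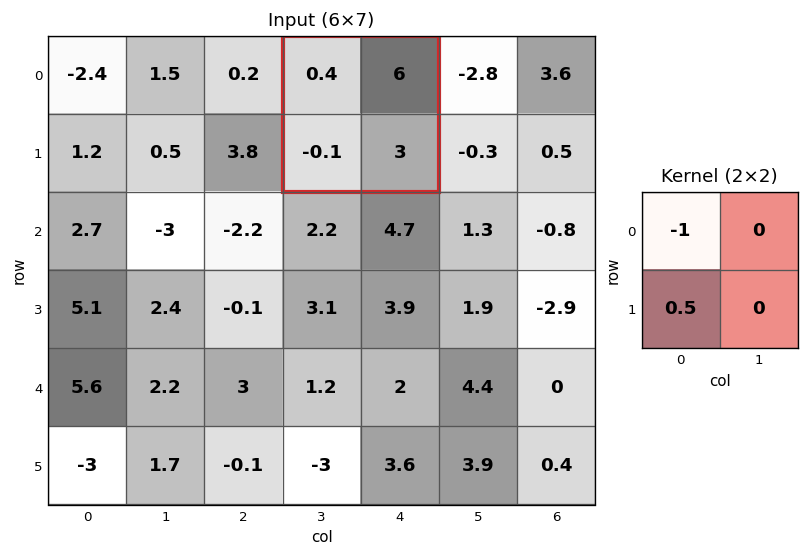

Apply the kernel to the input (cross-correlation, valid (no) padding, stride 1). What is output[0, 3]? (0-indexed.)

The receptive field on the input at this output position is [0.4 6 / -0.1 3]. Elementwise product with the kernel and sum: 0.4·-1 + -0.1·0.5.

-0.45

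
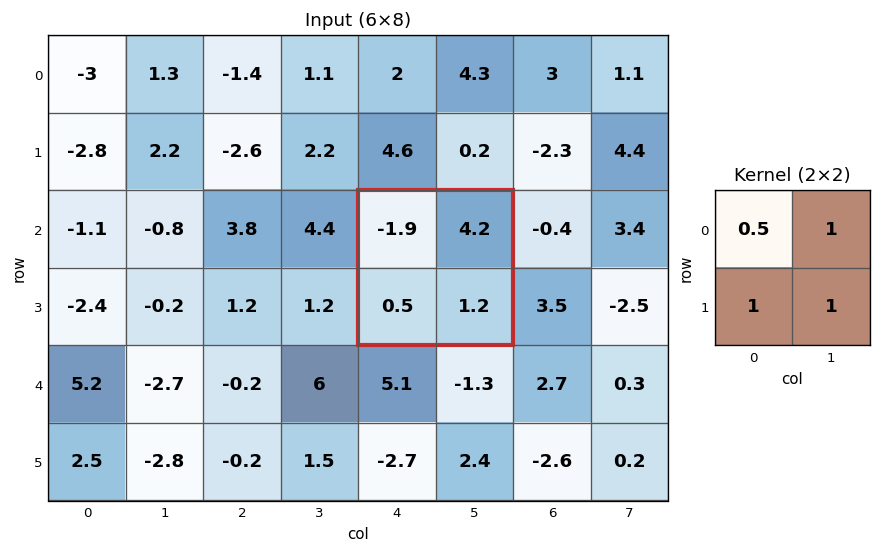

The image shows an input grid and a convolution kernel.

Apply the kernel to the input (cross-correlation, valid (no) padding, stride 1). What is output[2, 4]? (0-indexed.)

4.95

The receptive field on the input at this output position is [-1.9 4.2 / 0.5 1.2]. Elementwise product with the kernel and sum: -1.9·0.5 + 4.2·1 + 0.5·1 + 1.2·1.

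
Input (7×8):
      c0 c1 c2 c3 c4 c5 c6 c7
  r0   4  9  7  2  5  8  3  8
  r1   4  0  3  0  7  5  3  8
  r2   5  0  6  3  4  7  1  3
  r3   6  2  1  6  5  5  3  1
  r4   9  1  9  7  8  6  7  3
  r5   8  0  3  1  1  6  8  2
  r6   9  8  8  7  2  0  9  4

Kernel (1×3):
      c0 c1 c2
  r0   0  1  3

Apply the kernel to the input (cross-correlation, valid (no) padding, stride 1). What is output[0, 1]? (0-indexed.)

13

The receptive field on the input at this output position is [9 7 2]. Elementwise product with the kernel and sum: 7·1 + 2·3.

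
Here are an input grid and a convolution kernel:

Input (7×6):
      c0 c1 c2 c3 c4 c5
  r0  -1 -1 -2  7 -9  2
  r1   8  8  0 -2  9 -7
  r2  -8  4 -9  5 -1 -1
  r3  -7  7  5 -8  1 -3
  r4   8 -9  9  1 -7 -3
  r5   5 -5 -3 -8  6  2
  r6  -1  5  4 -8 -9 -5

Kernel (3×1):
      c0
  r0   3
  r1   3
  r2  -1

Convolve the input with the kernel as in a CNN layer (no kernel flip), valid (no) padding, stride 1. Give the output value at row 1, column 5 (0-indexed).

The receptive field on the input at this output position is [-7 / -1 / -3]. Elementwise product with the kernel and sum: -7·3 + -1·3 + -3·-1.

-21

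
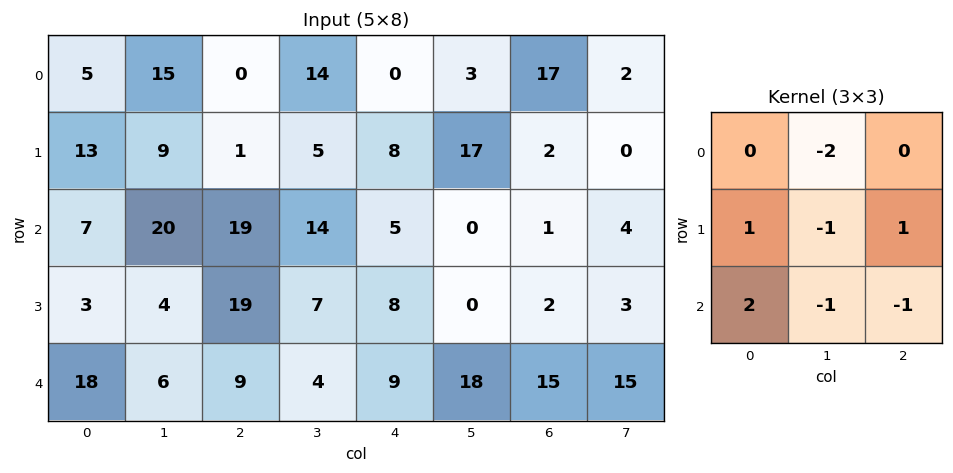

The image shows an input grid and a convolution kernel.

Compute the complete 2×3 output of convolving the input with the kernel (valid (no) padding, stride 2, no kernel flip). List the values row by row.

-50 -5 -4
-1 -3 -5

Output[0,0]: The receptive field on the input at this output position is [5 15 0 / 13 9 1 / 7 20 19]. Elementwise product with the kernel and sum: 15·-2 + 13·1 + 9·-1 + 1·1 + 7·2 + 20·-1 + 19·-1.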